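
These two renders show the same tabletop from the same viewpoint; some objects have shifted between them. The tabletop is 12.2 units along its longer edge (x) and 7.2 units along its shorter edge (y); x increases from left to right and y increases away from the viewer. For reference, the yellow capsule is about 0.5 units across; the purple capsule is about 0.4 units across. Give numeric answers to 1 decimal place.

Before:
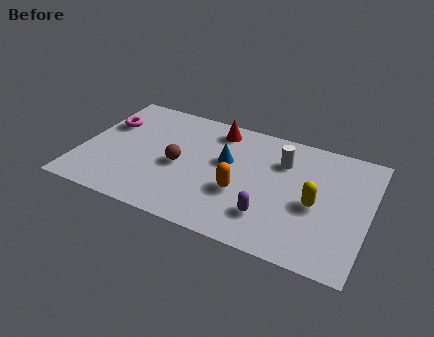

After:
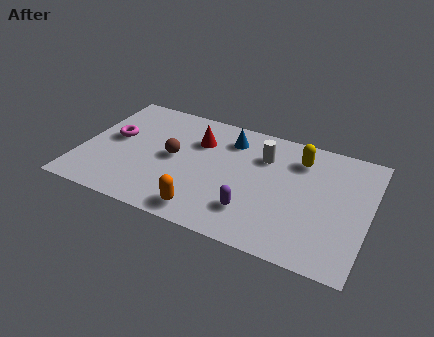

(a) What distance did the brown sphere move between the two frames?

0.5

The brown sphere was near (4.2, 3.3) before and (3.9, 3.7) after, so it travelled √(0.3² + 0.4²) ≈ 0.5 units.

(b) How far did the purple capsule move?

0.7

The purple capsule moved from about (8.2, 1.8) to (7.5, 1.8), a distance of √(0.7² + 0.0²) ≈ 0.7.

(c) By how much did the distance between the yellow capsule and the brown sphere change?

-0.3

Before: roughly 5.8 units apart; after: 5.5. That's 0.3 units closer together.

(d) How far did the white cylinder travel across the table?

0.8

From (8.4, 5.2) to (7.6, 5.2), the white cylinder covered √(0.8² + 0.0²) ≈ 0.8 units.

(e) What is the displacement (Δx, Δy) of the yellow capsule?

(-0.9, 2.4)

The yellow capsule started near (10.0, 3.2) and ended near (9.1, 5.6).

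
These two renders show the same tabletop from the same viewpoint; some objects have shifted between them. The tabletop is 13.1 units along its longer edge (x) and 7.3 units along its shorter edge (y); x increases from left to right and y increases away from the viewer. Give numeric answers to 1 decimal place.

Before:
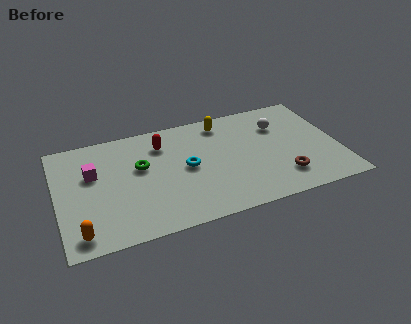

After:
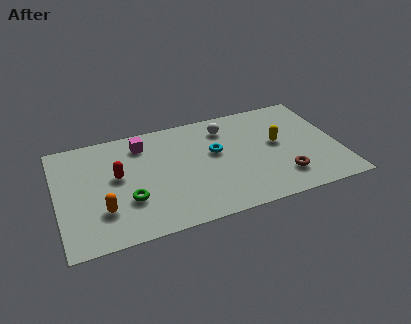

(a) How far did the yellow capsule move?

3.3

The yellow capsule moved from about (7.9, 6.2) to (10.3, 4.0), a distance of √(2.4² + 2.2²) ≈ 3.3.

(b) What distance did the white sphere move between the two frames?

2.6

The white sphere moved from about (10.5, 5.2) to (8.0, 5.8), a distance of √(2.5² + 0.6²) ≈ 2.6.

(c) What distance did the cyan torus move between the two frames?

1.5

The cyan torus was near (6.0, 3.7) before and (7.4, 4.3) after, so it travelled √(1.4² + 0.6²) ≈ 1.5 units.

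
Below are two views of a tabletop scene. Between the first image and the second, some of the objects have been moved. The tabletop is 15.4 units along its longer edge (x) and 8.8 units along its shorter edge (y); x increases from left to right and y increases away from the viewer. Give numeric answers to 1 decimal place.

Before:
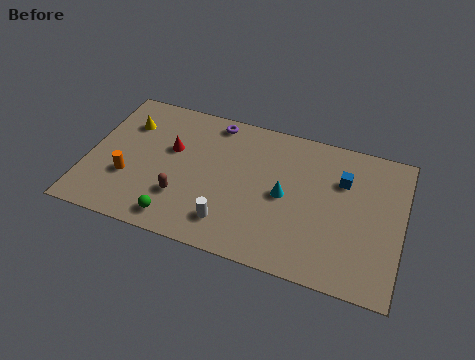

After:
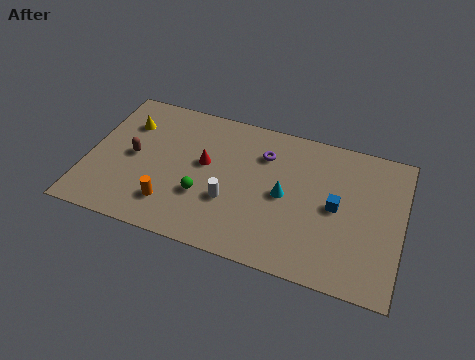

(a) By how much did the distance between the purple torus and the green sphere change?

-2.3

Before: roughly 6.7 units apart; after: 4.4. That's 2.3 units closer together.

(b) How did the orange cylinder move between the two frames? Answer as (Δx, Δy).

(2.2, -1.0)

From the two frames, the orange cylinder sits at roughly (2.1, 3.0) before and (4.3, 2.0) after.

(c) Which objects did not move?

the yellow cone and the cyan cone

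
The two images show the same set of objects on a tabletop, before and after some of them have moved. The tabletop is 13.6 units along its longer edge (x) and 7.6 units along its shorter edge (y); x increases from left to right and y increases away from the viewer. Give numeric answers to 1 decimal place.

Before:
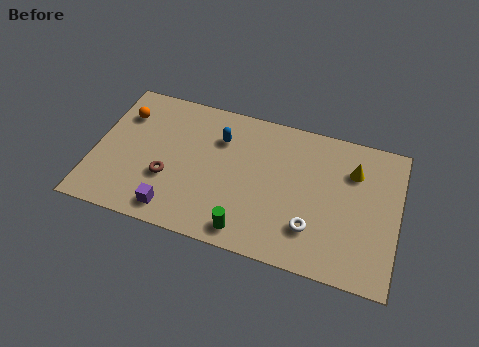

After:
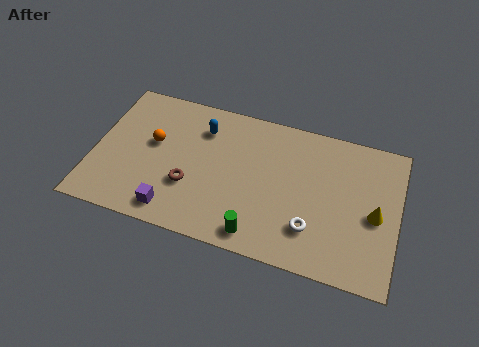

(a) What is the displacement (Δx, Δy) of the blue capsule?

(-0.8, 0.3)

From the two frames, the blue capsule sits at roughly (5.5, 5.5) before and (4.7, 5.8) after.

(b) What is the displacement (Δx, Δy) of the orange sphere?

(1.5, -1.2)

From the two frames, the orange sphere sits at roughly (1.1, 5.6) before and (2.6, 4.4) after.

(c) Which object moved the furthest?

the yellow cone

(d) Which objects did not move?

the white torus and the purple cube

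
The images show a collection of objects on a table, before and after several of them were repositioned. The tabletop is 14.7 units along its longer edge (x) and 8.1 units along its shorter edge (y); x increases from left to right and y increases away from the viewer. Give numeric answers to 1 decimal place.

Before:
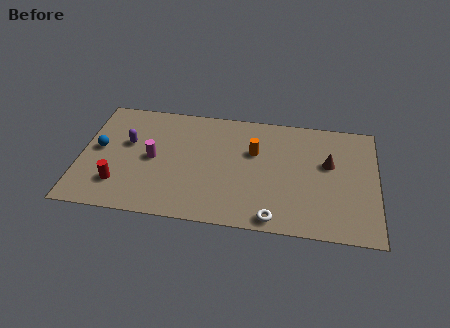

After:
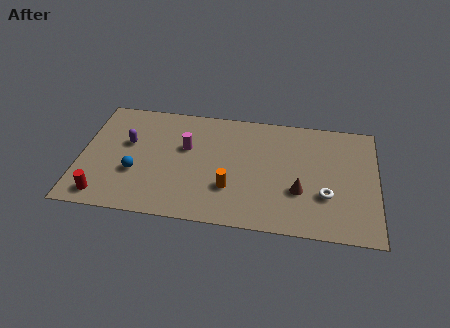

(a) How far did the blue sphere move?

2.4

From (0.9, 4.3) to (2.8, 2.9), the blue sphere covered √(1.9² + 1.4²) ≈ 2.4 units.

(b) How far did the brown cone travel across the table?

2.5

The brown cone was near (12.3, 4.9) before and (10.9, 2.8) after, so it travelled √(1.4² + 2.1²) ≈ 2.5 units.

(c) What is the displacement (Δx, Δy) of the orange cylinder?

(-1.1, -2.7)

From the two frames, the orange cylinder sits at roughly (8.6, 5.2) before and (7.5, 2.5) after.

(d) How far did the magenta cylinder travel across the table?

1.9

The magenta cylinder moved from about (3.6, 4.0) to (5.2, 5.0), a distance of √(1.6² + 1.0²) ≈ 1.9.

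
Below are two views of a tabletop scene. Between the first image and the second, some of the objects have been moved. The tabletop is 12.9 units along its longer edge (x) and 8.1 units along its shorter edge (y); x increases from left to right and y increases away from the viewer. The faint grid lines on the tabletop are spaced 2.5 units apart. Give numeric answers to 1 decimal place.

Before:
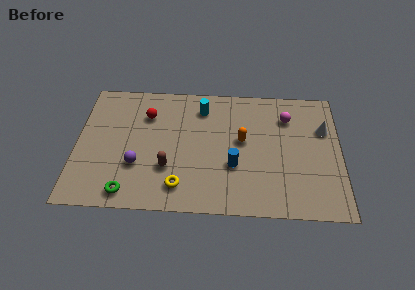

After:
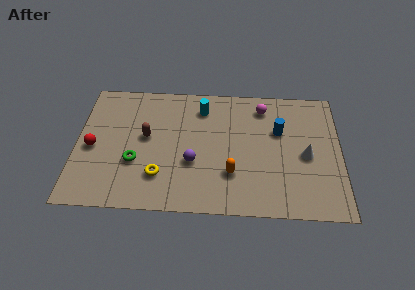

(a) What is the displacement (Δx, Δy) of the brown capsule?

(-1.1, 1.9)

The brown capsule was at about (4.5, 2.6) and moved to about (3.4, 4.5).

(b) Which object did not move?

the cyan cylinder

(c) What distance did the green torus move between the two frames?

1.9

The green torus was near (2.6, 1.0) before and (2.9, 2.9) after, so it travelled √(0.3² + 1.9²) ≈ 1.9 units.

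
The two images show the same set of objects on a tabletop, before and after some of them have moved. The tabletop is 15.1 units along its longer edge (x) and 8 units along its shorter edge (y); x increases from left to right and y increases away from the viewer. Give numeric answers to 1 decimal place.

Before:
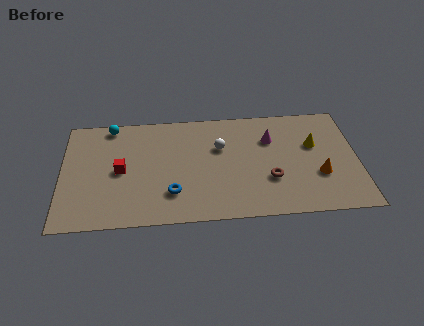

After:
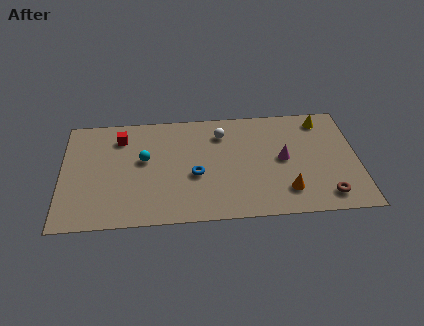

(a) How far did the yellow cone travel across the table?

1.9

From (12.9, 5.0) to (13.4, 6.8), the yellow cone covered √(0.5² + 1.8²) ≈ 1.9 units.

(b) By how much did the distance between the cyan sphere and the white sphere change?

-1.6

The distance was about 5.9 in the first image and 4.3 in the second, so they moved 1.6 units closer together.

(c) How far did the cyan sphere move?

3.1

From (2.5, 7.2) to (4.2, 4.6), the cyan sphere covered √(1.7² + 2.6²) ≈ 3.1 units.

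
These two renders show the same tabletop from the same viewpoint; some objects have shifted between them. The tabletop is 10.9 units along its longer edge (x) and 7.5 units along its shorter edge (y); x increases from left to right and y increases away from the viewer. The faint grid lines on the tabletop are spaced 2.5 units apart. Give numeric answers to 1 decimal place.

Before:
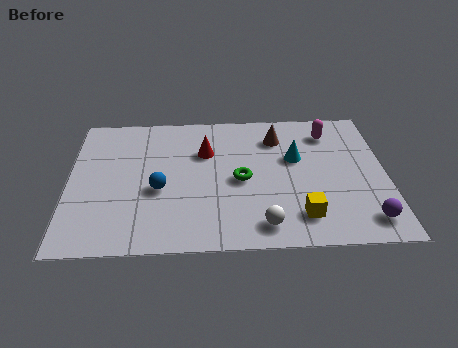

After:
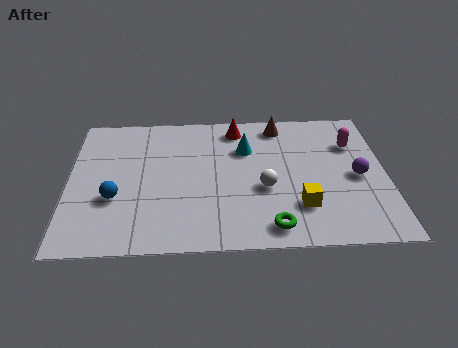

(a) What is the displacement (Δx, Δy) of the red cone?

(1.1, 1.3)

The red cone was at about (4.7, 5.1) and moved to about (5.8, 6.4).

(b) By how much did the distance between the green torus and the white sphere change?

-0.5

The distance was about 2.5 in the first image and 2.0 in the second, so they moved 0.5 units closer together.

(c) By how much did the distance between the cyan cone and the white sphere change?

-1.4

They were about 3.7 units apart before and 2.3 after — 1.4 units closer together.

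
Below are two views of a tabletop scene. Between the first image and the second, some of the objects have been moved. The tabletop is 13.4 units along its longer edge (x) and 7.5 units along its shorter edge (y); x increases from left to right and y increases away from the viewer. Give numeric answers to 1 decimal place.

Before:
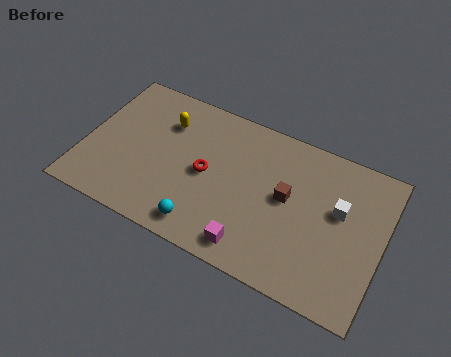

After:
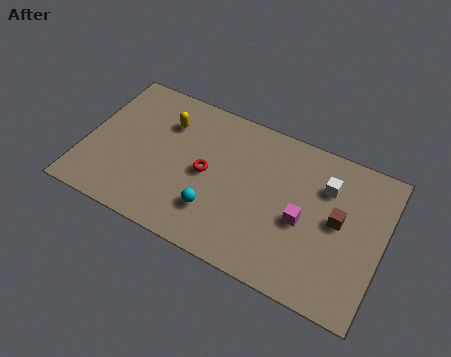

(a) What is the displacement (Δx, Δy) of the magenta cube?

(2.0, 2.2)

The magenta cube started near (7.9, 1.1) and ended near (9.9, 3.3).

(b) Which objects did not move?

the yellow capsule and the red torus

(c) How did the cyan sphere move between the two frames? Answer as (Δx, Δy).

(0.4, 0.9)

The cyan sphere started near (5.7, 1.1) and ended near (6.1, 2.0).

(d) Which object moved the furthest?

the magenta cube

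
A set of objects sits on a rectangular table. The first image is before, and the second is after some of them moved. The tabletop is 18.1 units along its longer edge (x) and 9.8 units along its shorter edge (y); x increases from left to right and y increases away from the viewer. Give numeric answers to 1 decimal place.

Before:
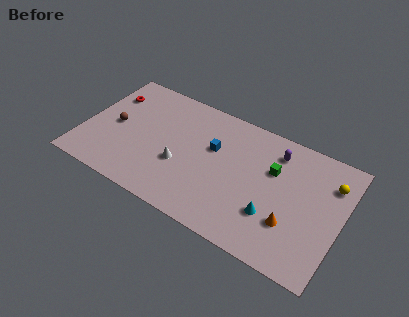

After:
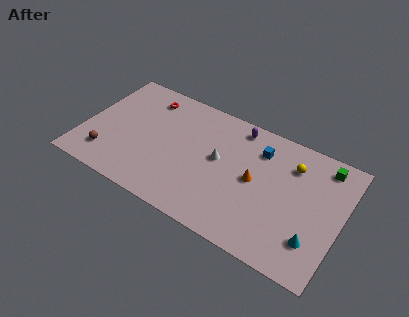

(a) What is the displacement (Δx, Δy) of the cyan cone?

(2.9, -0.5)

The cyan cone was at about (13.6, 3.0) and moved to about (16.5, 2.5).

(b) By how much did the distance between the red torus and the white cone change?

-0.5

They were about 6.7 units apart before and 6.2 after — 0.5 units closer together.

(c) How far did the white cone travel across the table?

3.0

The white cone moved from about (7.0, 3.7) to (9.5, 5.4), a distance of √(2.5² + 1.7²) ≈ 3.0.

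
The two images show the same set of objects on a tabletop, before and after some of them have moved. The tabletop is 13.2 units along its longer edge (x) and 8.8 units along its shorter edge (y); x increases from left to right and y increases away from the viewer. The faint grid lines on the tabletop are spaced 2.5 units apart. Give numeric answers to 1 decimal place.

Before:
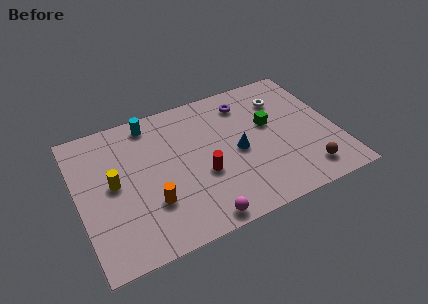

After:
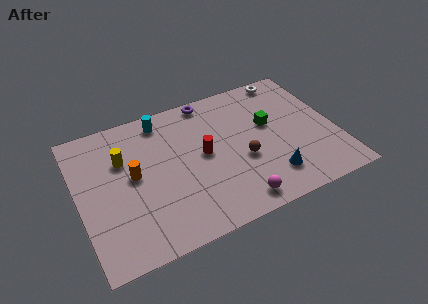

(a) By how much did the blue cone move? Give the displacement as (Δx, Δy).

(1.4, -2.2)

From the two frames, the blue cone sits at roughly (8.1, 4.1) before and (9.5, 1.9) after.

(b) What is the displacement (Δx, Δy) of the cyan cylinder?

(0.6, -0.1)

The cyan cylinder was at about (4.0, 7.7) and moved to about (4.6, 7.6).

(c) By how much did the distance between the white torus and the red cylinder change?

+0.4

The distance was about 5.6 in the first image and 6.0 in the second, so they moved 0.4 units further apart.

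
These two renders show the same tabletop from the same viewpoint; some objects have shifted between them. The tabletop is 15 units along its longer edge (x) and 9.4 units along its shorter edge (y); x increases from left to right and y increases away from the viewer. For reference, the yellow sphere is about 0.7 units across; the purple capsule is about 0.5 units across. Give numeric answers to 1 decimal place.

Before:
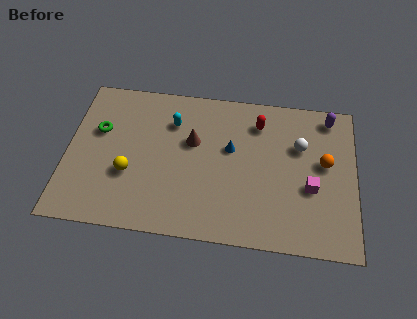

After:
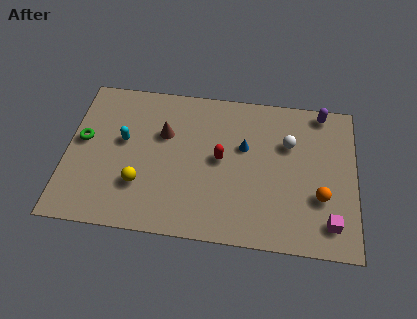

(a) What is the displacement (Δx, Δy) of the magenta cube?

(1.0, -2.0)

The magenta cube was at about (12.7, 3.7) and moved to about (13.7, 1.7).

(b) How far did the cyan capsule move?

2.9

The cyan capsule was near (5.4, 6.9) before and (2.9, 5.4) after, so it travelled √(2.5² + 1.5²) ≈ 2.9 units.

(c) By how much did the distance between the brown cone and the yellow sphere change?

-0.5

They were about 4.0 units apart before and 3.5 after — 0.5 units closer together.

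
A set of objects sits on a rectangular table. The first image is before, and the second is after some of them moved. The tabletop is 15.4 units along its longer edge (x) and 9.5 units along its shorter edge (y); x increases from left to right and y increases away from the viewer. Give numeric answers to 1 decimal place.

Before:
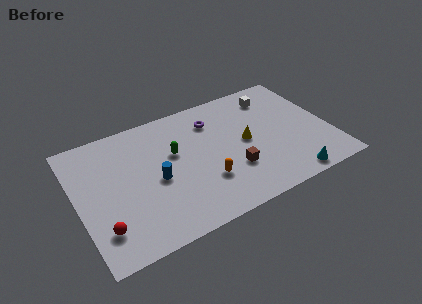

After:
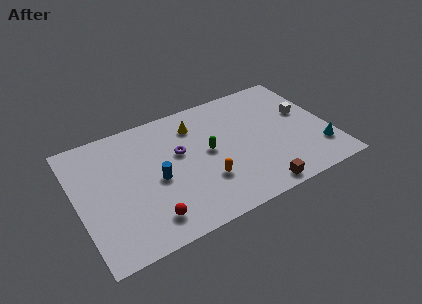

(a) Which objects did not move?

the blue cylinder and the orange capsule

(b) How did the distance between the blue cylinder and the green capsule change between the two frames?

+1.4

The distance was about 2.0 in the first image and 3.4 in the second, so they moved 1.4 units further apart.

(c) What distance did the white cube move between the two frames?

2.6

The white cube was near (12.5, 7.7) before and (14.1, 5.6) after, so it travelled √(1.6² + 2.1²) ≈ 2.6 units.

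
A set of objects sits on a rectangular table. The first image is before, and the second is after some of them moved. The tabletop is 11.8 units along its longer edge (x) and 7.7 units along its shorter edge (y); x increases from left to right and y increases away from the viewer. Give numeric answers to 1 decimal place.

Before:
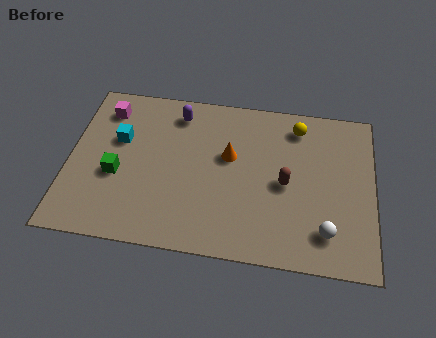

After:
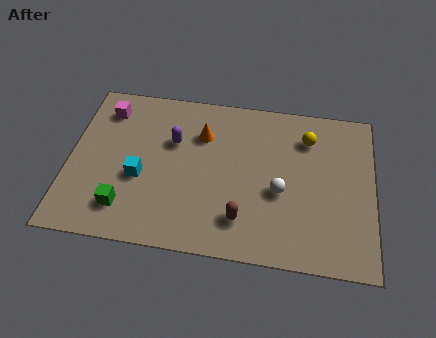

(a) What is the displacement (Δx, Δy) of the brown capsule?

(-1.6, -1.9)

From the two frames, the brown capsule sits at roughly (8.4, 3.6) before and (6.8, 1.7) after.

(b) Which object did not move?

the magenta cube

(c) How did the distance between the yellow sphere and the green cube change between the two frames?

+0.5

The distance was about 7.6 in the first image and 8.1 in the second, so they moved 0.5 units further apart.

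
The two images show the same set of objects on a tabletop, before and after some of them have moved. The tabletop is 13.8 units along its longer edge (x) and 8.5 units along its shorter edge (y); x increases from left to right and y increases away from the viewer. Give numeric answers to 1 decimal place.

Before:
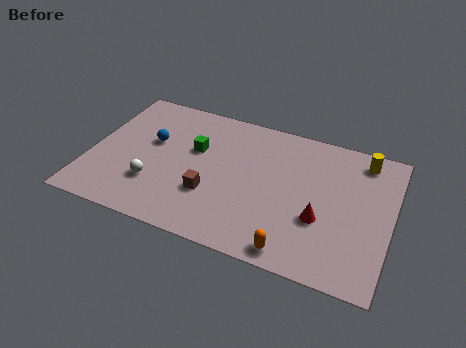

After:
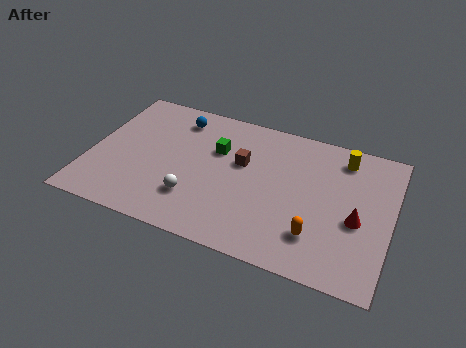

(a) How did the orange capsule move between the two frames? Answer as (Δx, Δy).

(0.9, 1.2)

From the two frames, the orange capsule sits at roughly (9.7, 0.9) before and (10.6, 2.1) after.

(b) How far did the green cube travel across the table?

1.0

From (4.7, 5.3) to (5.7, 5.6), the green cube covered √(1.0² + 0.3²) ≈ 1.0 units.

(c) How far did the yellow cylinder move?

0.9

The yellow cylinder was near (12.3, 7.3) before and (11.4, 7.1) after, so it travelled √(0.9² + 0.2²) ≈ 0.9 units.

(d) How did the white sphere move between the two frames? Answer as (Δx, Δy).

(1.9, -0.2)

From the two frames, the white sphere sits at roughly (3.1, 2.5) before and (5.0, 2.3) after.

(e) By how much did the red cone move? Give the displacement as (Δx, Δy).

(1.6, 0.5)

From the two frames, the red cone sits at roughly (10.7, 3.1) before and (12.3, 3.6) after.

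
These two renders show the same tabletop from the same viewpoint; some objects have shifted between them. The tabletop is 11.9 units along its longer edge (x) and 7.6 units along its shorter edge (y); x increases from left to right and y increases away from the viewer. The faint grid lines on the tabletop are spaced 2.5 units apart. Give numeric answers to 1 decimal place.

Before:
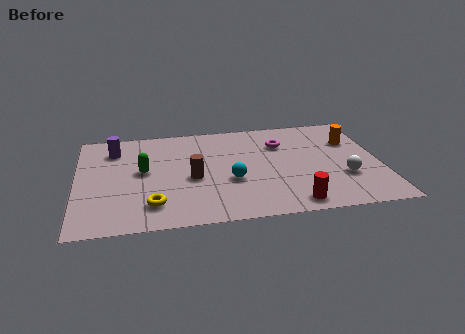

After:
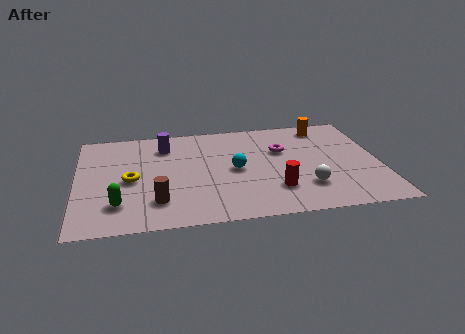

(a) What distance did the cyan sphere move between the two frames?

0.8

The cyan sphere was near (6.0, 2.9) before and (6.2, 3.7) after, so it travelled √(0.2² + 0.8²) ≈ 0.8 units.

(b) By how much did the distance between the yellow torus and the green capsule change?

-0.7

The distance was about 2.5 in the first image and 1.8 in the second, so they moved 0.7 units closer together.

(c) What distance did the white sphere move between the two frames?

1.6

The white sphere moved from about (10.4, 2.5) to (8.9, 2.0), a distance of √(1.5² + 0.5²) ≈ 1.6.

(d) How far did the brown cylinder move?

2.1

The brown cylinder moved from about (4.5, 3.3) to (3.1, 1.8), a distance of √(1.4² + 1.5²) ≈ 2.1.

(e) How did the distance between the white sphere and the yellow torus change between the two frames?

-0.6

The distance was about 7.6 in the first image and 7.0 in the second, so they moved 0.6 units closer together.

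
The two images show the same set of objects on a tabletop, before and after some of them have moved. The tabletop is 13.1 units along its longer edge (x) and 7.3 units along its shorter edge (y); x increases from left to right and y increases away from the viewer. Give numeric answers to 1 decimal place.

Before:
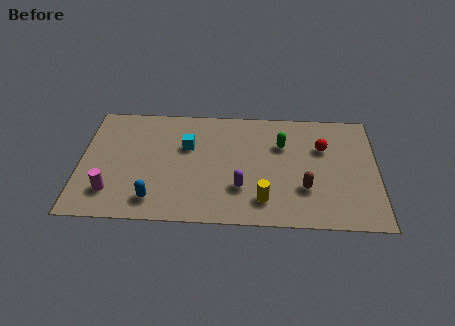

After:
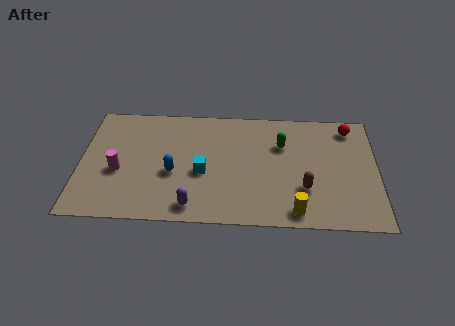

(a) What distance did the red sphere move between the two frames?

1.8

The red sphere moved from about (10.7, 4.9) to (11.9, 6.2), a distance of √(1.2² + 1.3²) ≈ 1.8.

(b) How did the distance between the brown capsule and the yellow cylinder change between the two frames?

-0.5

Before: roughly 2.0 units apart; after: 1.5. That's 0.5 units closer together.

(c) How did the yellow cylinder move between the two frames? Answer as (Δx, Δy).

(1.4, -0.6)

From the two frames, the yellow cylinder sits at roughly (8.1, 1.5) before and (9.5, 0.9) after.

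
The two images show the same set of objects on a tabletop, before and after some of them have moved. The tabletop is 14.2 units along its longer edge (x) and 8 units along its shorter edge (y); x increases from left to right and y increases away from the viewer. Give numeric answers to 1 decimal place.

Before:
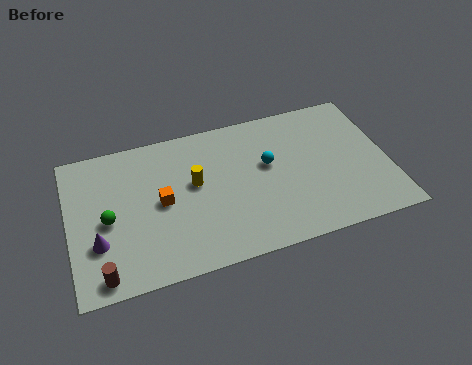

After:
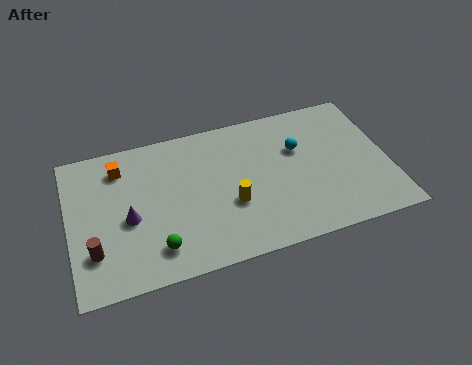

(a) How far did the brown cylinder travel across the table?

1.3

The brown cylinder was near (1.3, 0.9) before and (1.0, 2.2) after, so it travelled √(0.3² + 1.3²) ≈ 1.3 units.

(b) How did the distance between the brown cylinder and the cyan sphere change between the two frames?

+1.3

Before: roughly 8.5 units apart; after: 9.8. That's 1.3 units further apart.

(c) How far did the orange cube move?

2.9

The orange cube moved from about (4.1, 4.0) to (2.4, 6.4), a distance of √(1.7² + 2.4²) ≈ 2.9.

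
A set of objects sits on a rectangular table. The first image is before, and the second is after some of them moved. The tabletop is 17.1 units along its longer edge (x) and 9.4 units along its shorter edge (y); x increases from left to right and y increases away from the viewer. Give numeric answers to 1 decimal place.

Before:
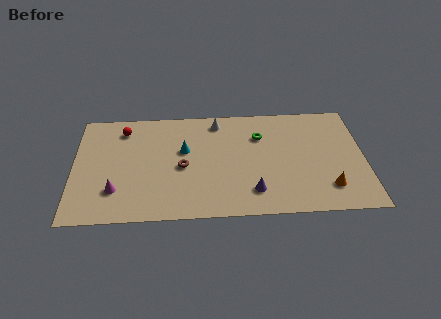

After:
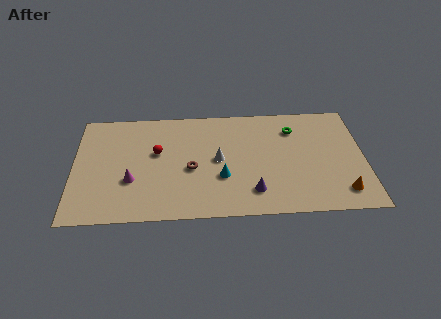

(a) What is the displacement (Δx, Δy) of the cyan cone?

(2.2, -2.4)

From the two frames, the cyan cone sits at roughly (6.5, 5.7) before and (8.7, 3.3) after.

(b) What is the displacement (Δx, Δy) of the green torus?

(2.0, 0.5)

From the two frames, the green torus sits at roughly (11.0, 6.7) before and (13.0, 7.2) after.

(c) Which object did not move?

the purple cone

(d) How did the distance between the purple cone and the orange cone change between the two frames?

+0.8

Before: roughly 4.4 units apart; after: 5.2. That's 0.8 units further apart.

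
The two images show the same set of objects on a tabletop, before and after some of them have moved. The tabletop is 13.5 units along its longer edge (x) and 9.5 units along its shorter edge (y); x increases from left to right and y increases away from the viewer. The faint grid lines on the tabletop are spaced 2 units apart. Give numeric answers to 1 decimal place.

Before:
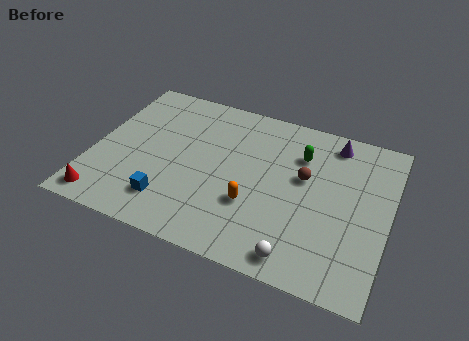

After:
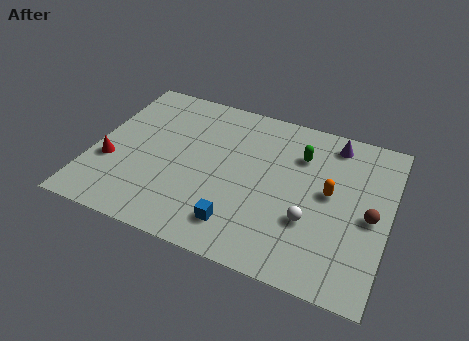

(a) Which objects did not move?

the purple cone and the green capsule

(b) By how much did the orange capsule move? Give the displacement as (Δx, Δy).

(3.3, 1.9)

The orange capsule was at about (7.5, 3.2) and moved to about (10.8, 5.1).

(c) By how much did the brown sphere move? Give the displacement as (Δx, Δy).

(3.1, -1.2)

The brown sphere was at about (9.6, 5.6) and moved to about (12.7, 4.4).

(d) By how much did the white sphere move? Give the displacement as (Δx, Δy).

(0.3, 2.1)

The white sphere started near (9.8, 1.1) and ended near (10.1, 3.2).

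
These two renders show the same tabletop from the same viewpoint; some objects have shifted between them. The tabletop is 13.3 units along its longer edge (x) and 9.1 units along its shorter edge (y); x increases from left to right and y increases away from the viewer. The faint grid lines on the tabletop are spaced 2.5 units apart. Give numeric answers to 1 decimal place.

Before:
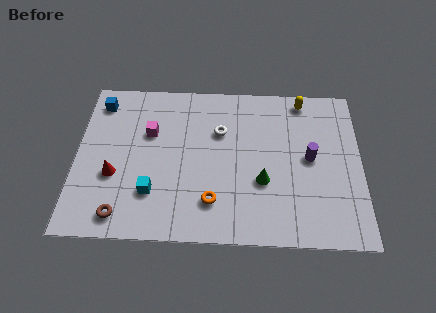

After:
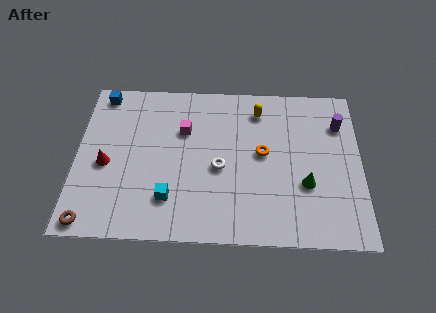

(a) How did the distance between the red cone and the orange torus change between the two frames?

+2.6

The distance was about 4.8 in the first image and 7.4 in the second, so they moved 2.6 units further apart.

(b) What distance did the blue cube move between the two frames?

0.5

The blue cube was near (1.0, 7.6) before and (1.1, 8.1) after, so it travelled √(0.1² + 0.5²) ≈ 0.5 units.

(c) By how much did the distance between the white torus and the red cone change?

-0.3

Before: roughly 5.6 units apart; after: 5.3. That's 0.3 units closer together.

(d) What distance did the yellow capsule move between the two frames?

2.2

From (10.6, 8.1) to (8.5, 7.4), the yellow capsule covered √(2.1² + 0.7²) ≈ 2.2 units.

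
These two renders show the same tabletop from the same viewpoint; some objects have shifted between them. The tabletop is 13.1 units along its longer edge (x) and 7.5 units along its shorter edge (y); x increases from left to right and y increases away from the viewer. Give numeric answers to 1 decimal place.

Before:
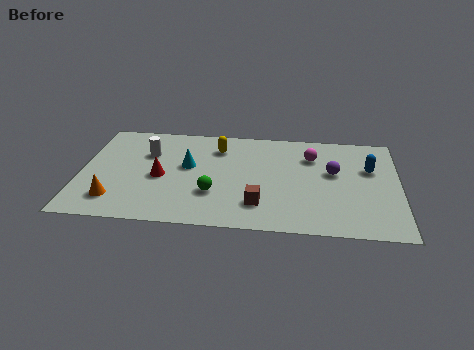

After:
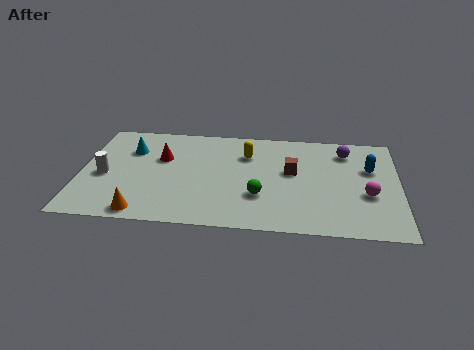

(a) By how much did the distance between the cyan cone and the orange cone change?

+0.6

Before: roughly 4.0 units apart; after: 4.6. That's 0.6 units further apart.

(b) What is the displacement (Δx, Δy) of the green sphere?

(1.9, 0.0)

The green sphere started near (5.5, 2.4) and ended near (7.4, 2.4).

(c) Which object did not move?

the blue capsule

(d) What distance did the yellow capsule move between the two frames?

1.3

From (5.6, 5.8) to (6.8, 5.4), the yellow capsule covered √(1.2² + 0.4²) ≈ 1.3 units.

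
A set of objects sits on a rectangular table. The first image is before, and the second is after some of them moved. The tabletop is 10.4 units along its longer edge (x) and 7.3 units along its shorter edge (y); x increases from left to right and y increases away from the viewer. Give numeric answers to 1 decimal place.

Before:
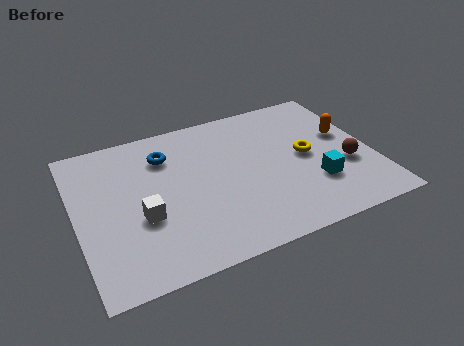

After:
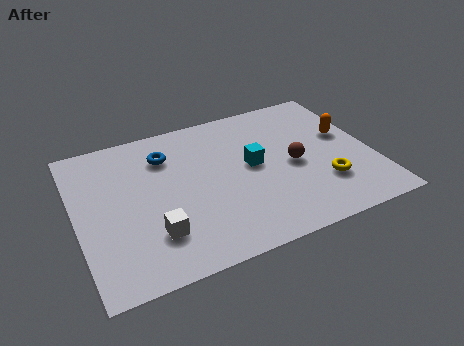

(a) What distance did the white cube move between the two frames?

0.9

The white cube was near (2.2, 2.8) before and (2.5, 1.9) after, so it travelled √(0.3² + 0.9²) ≈ 0.9 units.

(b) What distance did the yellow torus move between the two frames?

1.6

The yellow torus was near (8.1, 3.7) before and (8.5, 2.1) after, so it travelled √(0.4² + 1.6²) ≈ 1.6 units.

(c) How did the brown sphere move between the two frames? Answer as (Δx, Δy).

(-1.8, 0.7)

The brown sphere started near (9.4, 2.7) and ended near (7.6, 3.4).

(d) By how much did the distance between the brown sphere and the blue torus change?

-1.9

Before: roughly 6.7 units apart; after: 4.8. That's 1.9 units closer together.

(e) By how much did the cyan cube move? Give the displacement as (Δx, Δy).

(-2.0, 1.7)

The cyan cube was at about (8.2, 2.2) and moved to about (6.2, 3.9).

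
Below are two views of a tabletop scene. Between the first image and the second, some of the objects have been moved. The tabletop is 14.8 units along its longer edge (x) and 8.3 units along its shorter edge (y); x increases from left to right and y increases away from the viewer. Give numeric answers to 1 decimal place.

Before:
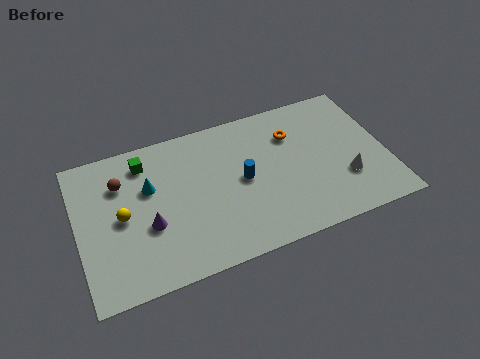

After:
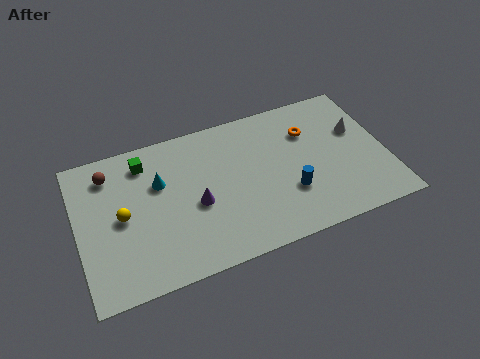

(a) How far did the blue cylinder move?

2.6

The blue cylinder was near (7.9, 4.2) before and (10.0, 2.7) after, so it travelled √(2.1² + 1.5²) ≈ 2.6 units.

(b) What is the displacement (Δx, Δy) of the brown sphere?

(-0.5, 0.7)

The brown sphere started near (2.2, 6.0) and ended near (1.7, 6.7).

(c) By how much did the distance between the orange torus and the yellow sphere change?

+0.8

Before: roughly 8.6 units apart; after: 9.4. That's 0.8 units further apart.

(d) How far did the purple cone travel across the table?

2.3

The purple cone moved from about (3.3, 3.2) to (5.6, 3.6), a distance of √(2.3² + 0.4²) ≈ 2.3.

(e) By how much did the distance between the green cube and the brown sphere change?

+0.3

Before: roughly 1.4 units apart; after: 1.7. That's 0.3 units further apart.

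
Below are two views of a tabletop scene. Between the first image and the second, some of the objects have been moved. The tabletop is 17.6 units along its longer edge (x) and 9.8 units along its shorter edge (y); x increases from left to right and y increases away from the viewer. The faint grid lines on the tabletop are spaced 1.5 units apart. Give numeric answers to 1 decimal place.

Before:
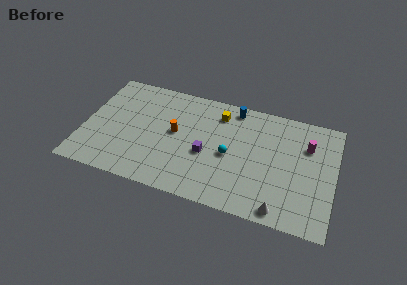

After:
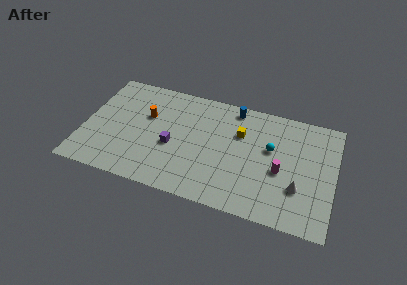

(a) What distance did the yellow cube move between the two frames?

2.1

From (9.3, 7.9) to (10.9, 6.6), the yellow cube covered √(1.6² + 1.3²) ≈ 2.1 units.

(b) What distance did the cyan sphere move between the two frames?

3.1

The cyan sphere moved from about (10.3, 4.5) to (13.1, 5.9), a distance of √(2.8² + 1.4²) ≈ 3.1.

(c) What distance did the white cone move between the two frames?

2.4

From (14.1, 1.0) to (15.2, 3.1), the white cone covered √(1.1² + 2.1²) ≈ 2.4 units.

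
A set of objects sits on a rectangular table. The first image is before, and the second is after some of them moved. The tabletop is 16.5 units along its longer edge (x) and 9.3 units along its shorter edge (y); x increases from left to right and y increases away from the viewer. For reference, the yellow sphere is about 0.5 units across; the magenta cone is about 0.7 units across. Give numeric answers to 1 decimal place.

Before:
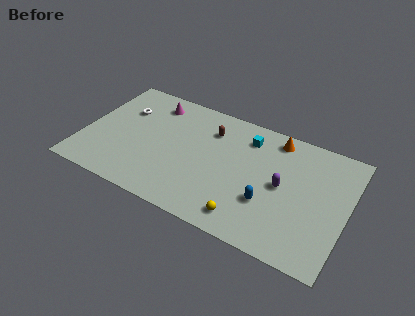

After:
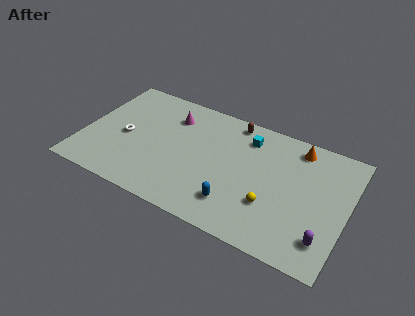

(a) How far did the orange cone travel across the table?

1.4

The orange cone moved from about (11.7, 8.1) to (13.1, 8.0), a distance of √(1.4² + 0.1²) ≈ 1.4.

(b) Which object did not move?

the cyan cube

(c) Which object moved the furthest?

the purple capsule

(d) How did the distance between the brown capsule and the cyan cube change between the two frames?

-1.0

Before: roughly 2.3 units apart; after: 1.3. That's 1.0 units closer together.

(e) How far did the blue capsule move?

2.1

The blue capsule was near (11.8, 3.1) before and (9.9, 2.1) after, so it travelled √(1.9² + 1.0²) ≈ 2.1 units.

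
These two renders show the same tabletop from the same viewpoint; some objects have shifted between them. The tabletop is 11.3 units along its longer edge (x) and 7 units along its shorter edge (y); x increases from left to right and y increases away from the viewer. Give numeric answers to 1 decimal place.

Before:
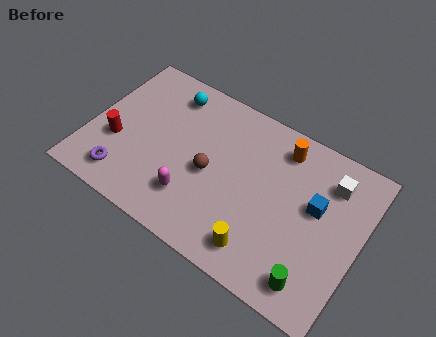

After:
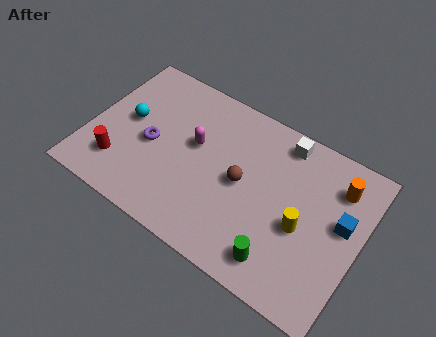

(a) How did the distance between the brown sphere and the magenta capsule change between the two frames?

+0.7

The distance was about 1.5 in the first image and 2.2 in the second, so they moved 0.7 units further apart.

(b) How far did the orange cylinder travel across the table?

2.4

The orange cylinder moved from about (7.7, 5.8) to (10.1, 5.4), a distance of √(2.4² + 0.4²) ≈ 2.4.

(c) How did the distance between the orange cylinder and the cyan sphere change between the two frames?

+3.9

Before: roughly 4.8 units apart; after: 8.7. That's 3.9 units further apart.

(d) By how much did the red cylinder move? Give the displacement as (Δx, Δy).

(0.3, -0.9)

From the two frames, the red cylinder sits at roughly (1.2, 2.6) before and (1.5, 1.7) after.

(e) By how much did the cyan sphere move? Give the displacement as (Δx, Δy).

(-1.4, -2.0)

The cyan sphere was at about (2.9, 5.8) and moved to about (1.5, 3.8).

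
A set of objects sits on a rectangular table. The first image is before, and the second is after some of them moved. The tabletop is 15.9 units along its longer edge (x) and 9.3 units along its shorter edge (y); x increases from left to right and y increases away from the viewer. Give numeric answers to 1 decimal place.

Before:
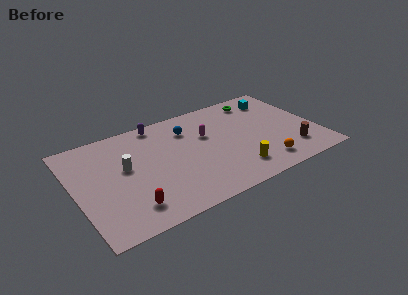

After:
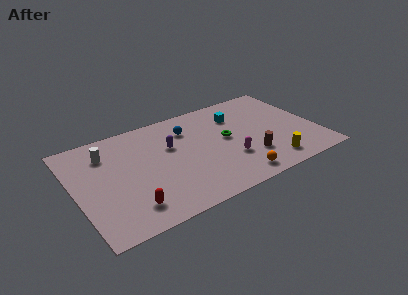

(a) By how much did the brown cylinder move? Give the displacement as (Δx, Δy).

(-2.7, 0.5)

The brown cylinder was at about (13.9, 2.1) and moved to about (11.2, 2.6).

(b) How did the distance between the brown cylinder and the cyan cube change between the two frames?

-1.1

Before: roughly 5.4 units apart; after: 4.3. That's 1.1 units closer together.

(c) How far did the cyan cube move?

2.9

From (13.8, 7.5) to (11.0, 6.9), the cyan cube covered √(2.8² + 0.6²) ≈ 2.9 units.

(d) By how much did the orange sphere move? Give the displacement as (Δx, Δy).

(-1.9, -0.4)

From the two frames, the orange sphere sits at roughly (11.9, 1.6) before and (10.0, 1.2) after.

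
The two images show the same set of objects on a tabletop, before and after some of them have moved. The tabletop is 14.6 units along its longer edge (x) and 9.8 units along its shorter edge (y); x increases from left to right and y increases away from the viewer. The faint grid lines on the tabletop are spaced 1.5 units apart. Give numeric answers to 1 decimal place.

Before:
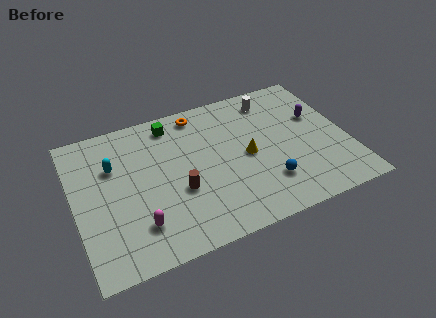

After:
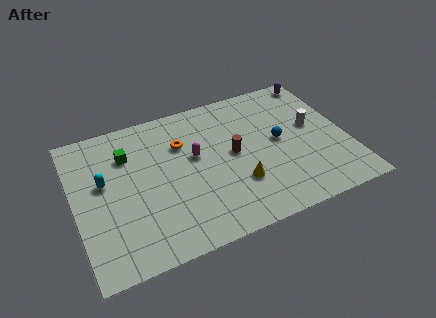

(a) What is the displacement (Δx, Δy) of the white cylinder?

(1.9, -2.7)

From the two frames, the white cylinder sits at roughly (11.0, 8.2) before and (12.9, 5.5) after.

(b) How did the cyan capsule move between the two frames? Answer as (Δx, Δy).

(-0.6, -0.9)

The cyan capsule started near (2.2, 6.6) and ended near (1.6, 5.7).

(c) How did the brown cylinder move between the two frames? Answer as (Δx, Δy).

(3.1, 1.4)

The brown cylinder was at about (5.4, 3.7) and moved to about (8.5, 5.1).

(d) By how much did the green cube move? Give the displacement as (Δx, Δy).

(-2.5, -1.3)

The green cube started near (5.5, 8.4) and ended near (3.0, 7.1).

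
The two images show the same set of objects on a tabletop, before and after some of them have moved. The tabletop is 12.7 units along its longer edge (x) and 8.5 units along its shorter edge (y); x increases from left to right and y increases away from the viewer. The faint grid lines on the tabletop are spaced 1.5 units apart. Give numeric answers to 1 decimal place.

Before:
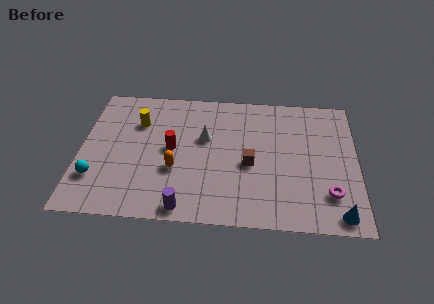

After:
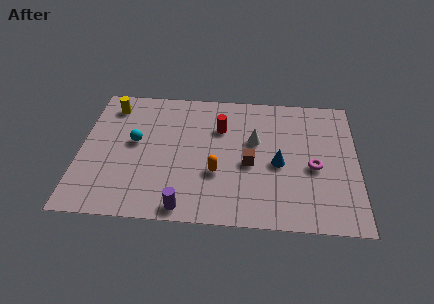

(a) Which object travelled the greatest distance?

the blue cone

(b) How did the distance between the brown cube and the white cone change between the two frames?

-1.1

Before: roughly 2.6 units apart; after: 1.5. That's 1.1 units closer together.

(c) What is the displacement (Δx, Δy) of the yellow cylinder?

(-1.3, 1.0)

The yellow cylinder was at about (2.6, 6.0) and moved to about (1.3, 7.0).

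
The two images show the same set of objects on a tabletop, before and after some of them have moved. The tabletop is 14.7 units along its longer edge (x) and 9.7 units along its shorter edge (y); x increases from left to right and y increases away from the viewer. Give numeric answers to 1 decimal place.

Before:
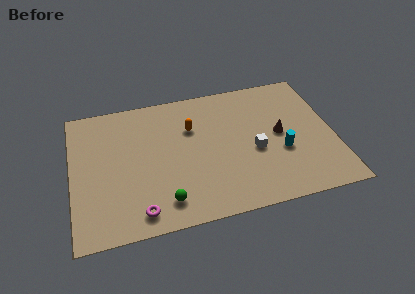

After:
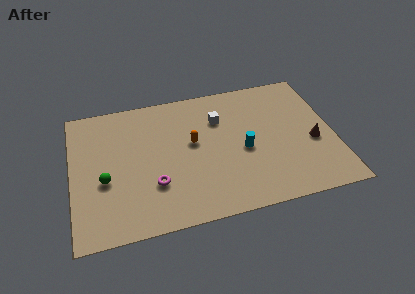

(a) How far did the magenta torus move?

1.9

The magenta torus moved from about (3.6, 1.3) to (4.5, 3.0), a distance of √(0.9² + 1.7²) ≈ 1.9.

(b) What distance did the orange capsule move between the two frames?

1.1

From (6.8, 6.6) to (6.8, 5.5), the orange capsule covered √(0.0² + 1.1²) ≈ 1.1 units.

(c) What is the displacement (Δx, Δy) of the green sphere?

(-3.2, 2.2)

The green sphere was at about (5.0, 1.7) and moved to about (1.8, 3.9).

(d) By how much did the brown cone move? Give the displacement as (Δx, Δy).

(1.8, -1.0)

From the two frames, the brown cone sits at roughly (11.7, 5.0) before and (13.5, 4.0) after.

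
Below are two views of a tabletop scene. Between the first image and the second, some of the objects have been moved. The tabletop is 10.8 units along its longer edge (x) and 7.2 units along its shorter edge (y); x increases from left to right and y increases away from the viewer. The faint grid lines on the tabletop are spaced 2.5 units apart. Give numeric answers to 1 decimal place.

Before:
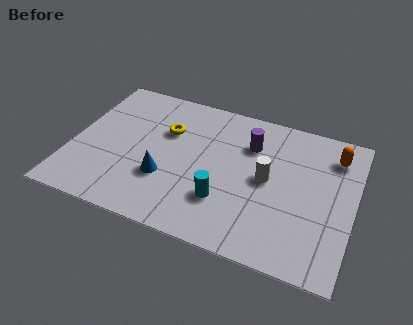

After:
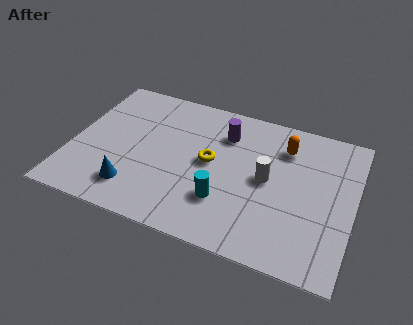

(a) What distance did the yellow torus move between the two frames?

2.1

From (3.5, 4.8) to (5.3, 3.8), the yellow torus covered √(1.8² + 1.0²) ≈ 2.1 units.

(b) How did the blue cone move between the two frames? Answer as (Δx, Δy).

(-1.1, -0.9)

The blue cone started near (3.7, 2.4) and ended near (2.6, 1.5).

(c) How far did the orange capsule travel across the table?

1.9

From (9.9, 5.7) to (8.0, 5.5), the orange capsule covered √(1.9² + 0.2²) ≈ 1.9 units.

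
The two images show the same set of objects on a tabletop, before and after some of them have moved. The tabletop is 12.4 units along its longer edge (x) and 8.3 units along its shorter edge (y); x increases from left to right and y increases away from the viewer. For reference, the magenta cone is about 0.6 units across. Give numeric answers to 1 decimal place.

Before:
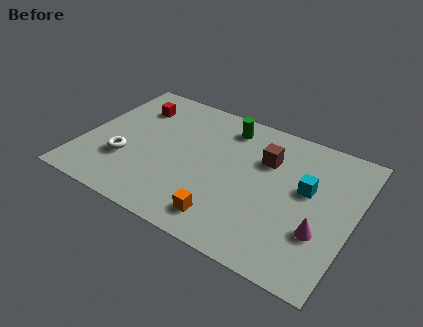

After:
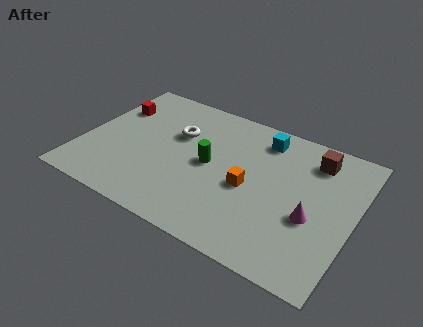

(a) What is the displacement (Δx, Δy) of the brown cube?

(2.1, 1.0)

The brown cube was at about (8.2, 5.7) and moved to about (10.3, 6.7).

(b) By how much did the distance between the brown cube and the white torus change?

-0.5

The distance was about 6.8 in the first image and 6.3 in the second, so they moved 0.5 units closer together.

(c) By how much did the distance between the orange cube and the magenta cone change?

-1.4

Before: roughly 4.3 units apart; after: 2.9. That's 1.4 units closer together.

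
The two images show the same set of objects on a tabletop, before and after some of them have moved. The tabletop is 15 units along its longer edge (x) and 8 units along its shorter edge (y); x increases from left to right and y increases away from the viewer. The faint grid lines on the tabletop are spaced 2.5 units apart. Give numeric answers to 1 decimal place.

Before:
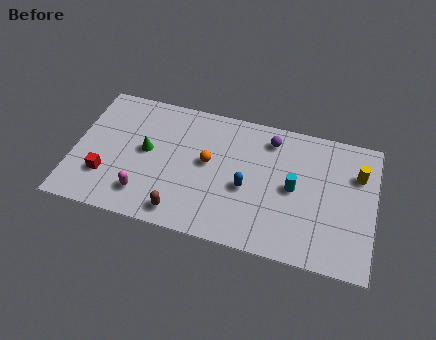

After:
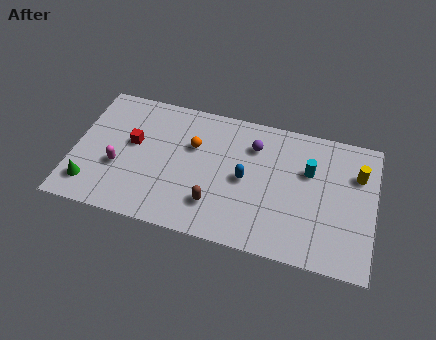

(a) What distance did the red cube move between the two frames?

2.6

From (1.7, 2.3) to (2.9, 4.6), the red cube covered √(1.2² + 2.3²) ≈ 2.6 units.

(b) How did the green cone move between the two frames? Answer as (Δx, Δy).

(-2.6, -2.7)

The green cone started near (3.6, 4.3) and ended near (1.0, 1.6).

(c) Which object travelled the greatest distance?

the green cone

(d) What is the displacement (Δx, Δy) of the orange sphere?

(-0.8, 0.8)

The orange sphere was at about (6.7, 4.4) and moved to about (5.9, 5.2).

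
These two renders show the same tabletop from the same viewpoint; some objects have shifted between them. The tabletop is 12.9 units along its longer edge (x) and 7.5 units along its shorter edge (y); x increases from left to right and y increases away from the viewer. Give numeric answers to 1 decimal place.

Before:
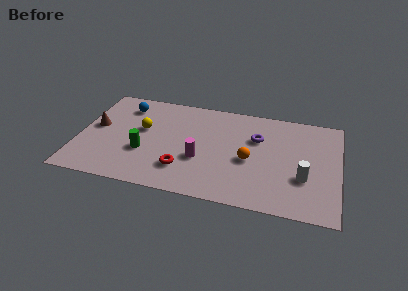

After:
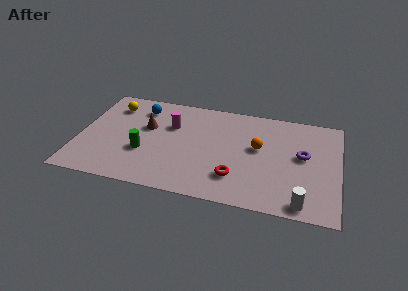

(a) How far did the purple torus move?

2.4

The purple torus was near (8.8, 5.0) before and (11.1, 4.2) after, so it travelled √(2.3² + 0.8²) ≈ 2.4 units.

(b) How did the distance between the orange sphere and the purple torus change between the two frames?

+0.5

Before: roughly 1.7 units apart; after: 2.2. That's 0.5 units further apart.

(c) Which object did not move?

the green cylinder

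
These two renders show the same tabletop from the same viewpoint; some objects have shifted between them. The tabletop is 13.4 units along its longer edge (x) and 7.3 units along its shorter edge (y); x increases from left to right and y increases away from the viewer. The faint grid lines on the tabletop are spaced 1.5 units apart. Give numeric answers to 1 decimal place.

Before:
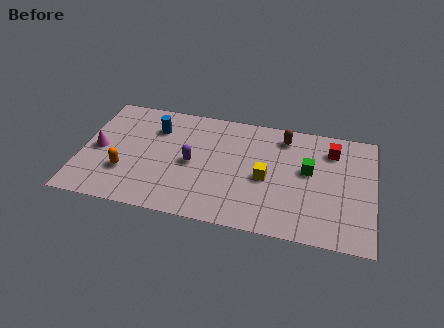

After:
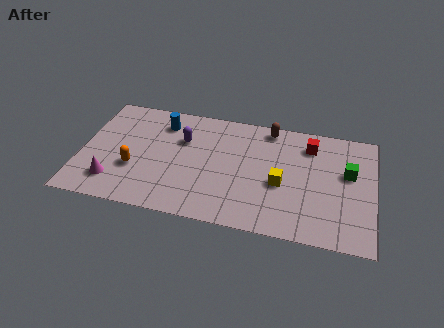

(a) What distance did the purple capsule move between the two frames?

1.5

The purple capsule moved from about (5.1, 3.5) to (4.6, 4.9), a distance of √(0.5² + 1.4²) ≈ 1.5.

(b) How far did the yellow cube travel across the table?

0.7

The yellow cube moved from about (8.5, 3.3) to (9.2, 3.1), a distance of √(0.7² + 0.2²) ≈ 0.7.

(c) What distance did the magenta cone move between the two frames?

2.1

From (0.8, 3.5) to (1.6, 1.6), the magenta cone covered √(0.8² + 1.9²) ≈ 2.1 units.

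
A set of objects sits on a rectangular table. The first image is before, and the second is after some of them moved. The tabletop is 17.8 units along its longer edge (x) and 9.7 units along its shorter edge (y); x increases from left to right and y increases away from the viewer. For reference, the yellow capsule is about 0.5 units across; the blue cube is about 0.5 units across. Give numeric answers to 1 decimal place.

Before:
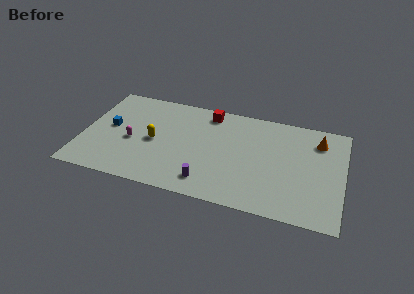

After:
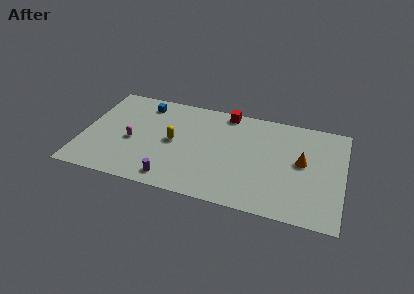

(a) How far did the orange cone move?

2.5

From (16.0, 7.6) to (15.0, 5.3), the orange cone covered √(1.0² + 2.3²) ≈ 2.5 units.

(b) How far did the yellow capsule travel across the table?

1.3

The yellow capsule moved from about (4.9, 4.6) to (6.2, 4.9), a distance of √(1.3² + 0.3²) ≈ 1.3.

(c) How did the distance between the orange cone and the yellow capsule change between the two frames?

-2.7

The distance was about 11.5 in the first image and 8.8 in the second, so they moved 2.7 units closer together.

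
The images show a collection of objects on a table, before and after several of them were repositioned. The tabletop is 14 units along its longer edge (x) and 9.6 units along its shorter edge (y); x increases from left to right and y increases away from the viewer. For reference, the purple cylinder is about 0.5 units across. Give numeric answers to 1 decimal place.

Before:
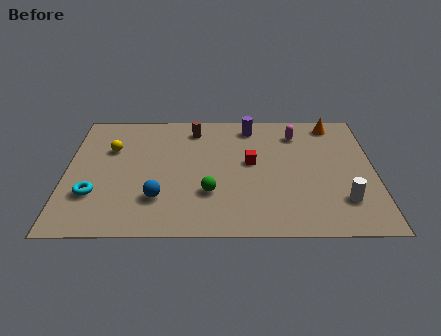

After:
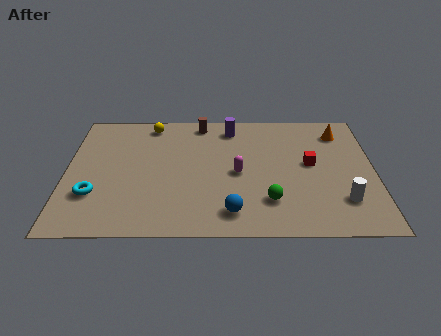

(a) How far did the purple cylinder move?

0.9

The purple cylinder moved from about (8.4, 8.2) to (7.5, 8.1), a distance of √(0.9² + 0.1²) ≈ 0.9.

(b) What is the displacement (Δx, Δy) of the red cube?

(2.7, -0.1)

From the two frames, the red cube sits at roughly (8.4, 5.3) before and (11.1, 5.2) after.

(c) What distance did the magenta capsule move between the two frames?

4.1

From (10.5, 7.6) to (7.8, 4.5), the magenta capsule covered √(2.7² + 3.1²) ≈ 4.1 units.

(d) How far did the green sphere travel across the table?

2.8

From (6.5, 3.0) to (9.2, 2.4), the green sphere covered √(2.7² + 0.6²) ≈ 2.8 units.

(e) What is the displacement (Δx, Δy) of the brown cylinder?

(0.3, 0.5)

The brown cylinder started near (5.8, 8.0) and ended near (6.1, 8.5).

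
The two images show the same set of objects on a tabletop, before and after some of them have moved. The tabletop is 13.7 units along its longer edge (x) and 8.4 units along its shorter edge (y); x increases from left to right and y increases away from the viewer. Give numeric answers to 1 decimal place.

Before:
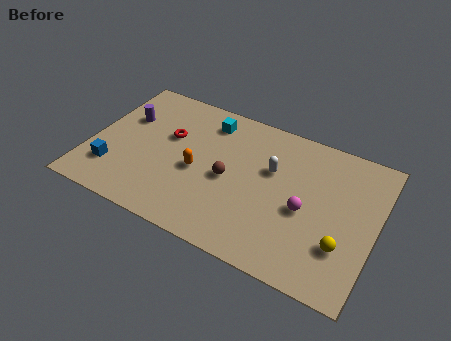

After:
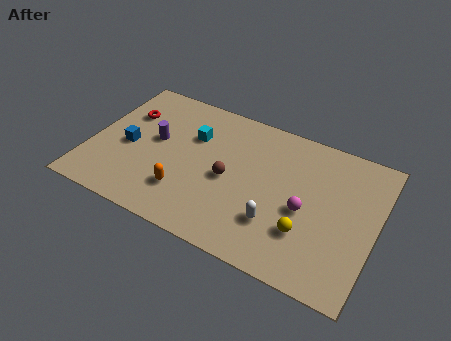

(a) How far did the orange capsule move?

1.6

The orange capsule moved from about (5.2, 3.7) to (4.8, 2.2), a distance of √(0.4² + 1.5²) ≈ 1.6.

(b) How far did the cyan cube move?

1.3

The cyan cube moved from about (5.3, 6.9) to (4.7, 5.7), a distance of √(0.6² + 1.2²) ≈ 1.3.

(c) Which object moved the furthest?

the white capsule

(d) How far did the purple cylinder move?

1.8

From (1.4, 5.5) to (3.0, 4.7), the purple cylinder covered √(1.6² + 0.8²) ≈ 1.8 units.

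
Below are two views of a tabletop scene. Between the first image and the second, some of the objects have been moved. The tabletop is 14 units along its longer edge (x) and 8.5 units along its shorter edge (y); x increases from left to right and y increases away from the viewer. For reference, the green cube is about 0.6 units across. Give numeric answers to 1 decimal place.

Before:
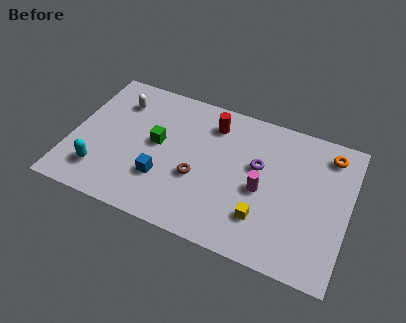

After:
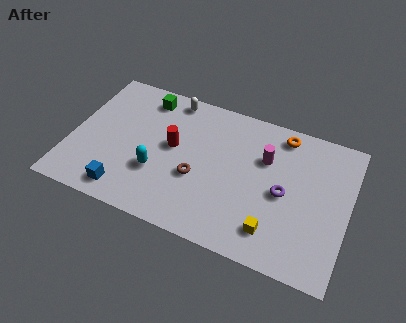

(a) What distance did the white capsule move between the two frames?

2.8

The white capsule was near (2.1, 6.5) before and (4.7, 7.6) after, so it travelled √(2.6² + 1.1²) ≈ 2.8 units.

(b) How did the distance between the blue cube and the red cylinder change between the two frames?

-0.7

They were about 4.7 units apart before and 4.0 after — 0.7 units closer together.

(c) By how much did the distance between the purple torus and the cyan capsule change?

-1.9

They were about 8.3 units apart before and 6.4 after — 1.9 units closer together.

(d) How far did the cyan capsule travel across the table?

3.0

The cyan capsule was near (1.7, 1.9) before and (4.5, 2.9) after, so it travelled √(2.8² + 1.0²) ≈ 3.0 units.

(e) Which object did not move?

the brown torus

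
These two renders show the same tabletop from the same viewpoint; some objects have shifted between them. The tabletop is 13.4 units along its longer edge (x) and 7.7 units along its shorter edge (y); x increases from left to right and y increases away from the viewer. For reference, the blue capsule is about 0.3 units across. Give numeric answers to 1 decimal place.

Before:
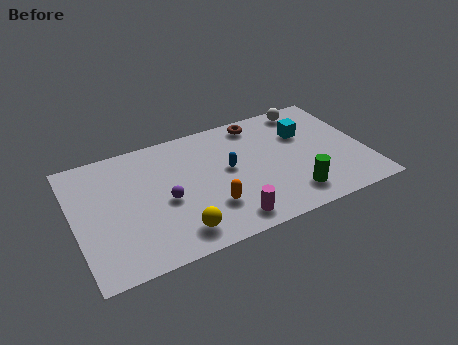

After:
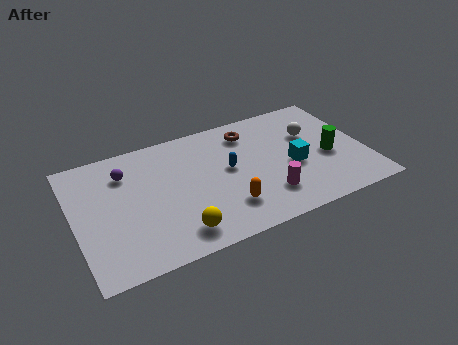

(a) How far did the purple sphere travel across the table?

2.9

From (4.1, 3.4) to (2.5, 5.8), the purple sphere covered √(1.6² + 2.4²) ≈ 2.9 units.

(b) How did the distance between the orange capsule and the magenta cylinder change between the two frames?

+0.6

The distance was about 1.3 in the first image and 1.9 in the second, so they moved 0.6 units further apart.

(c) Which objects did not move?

the yellow sphere and the blue capsule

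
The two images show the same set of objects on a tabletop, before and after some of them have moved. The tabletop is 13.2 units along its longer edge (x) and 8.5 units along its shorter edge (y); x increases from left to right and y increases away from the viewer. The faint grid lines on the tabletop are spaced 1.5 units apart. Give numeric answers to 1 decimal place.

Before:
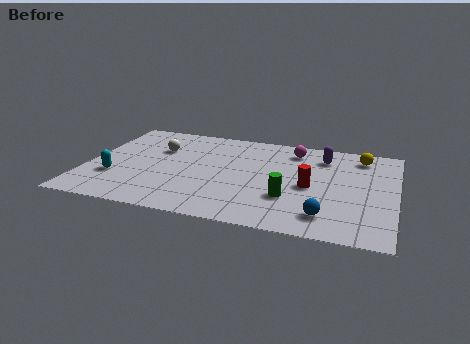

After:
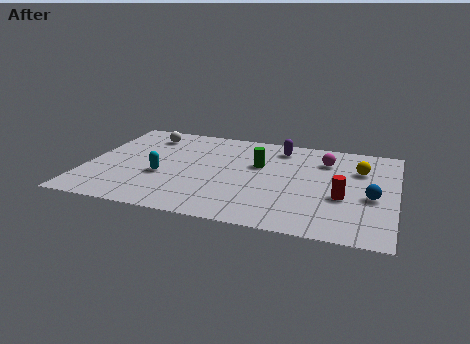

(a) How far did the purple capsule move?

1.9

The purple capsule moved from about (10.0, 6.7) to (8.1, 7.1), a distance of √(1.9² + 0.4²) ≈ 1.9.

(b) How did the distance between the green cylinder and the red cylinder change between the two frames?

+2.8

The distance was about 1.4 in the first image and 4.2 in the second, so they moved 2.8 units further apart.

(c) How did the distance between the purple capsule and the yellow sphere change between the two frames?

+2.1

Before: roughly 1.6 units apart; after: 3.7. That's 2.1 units further apart.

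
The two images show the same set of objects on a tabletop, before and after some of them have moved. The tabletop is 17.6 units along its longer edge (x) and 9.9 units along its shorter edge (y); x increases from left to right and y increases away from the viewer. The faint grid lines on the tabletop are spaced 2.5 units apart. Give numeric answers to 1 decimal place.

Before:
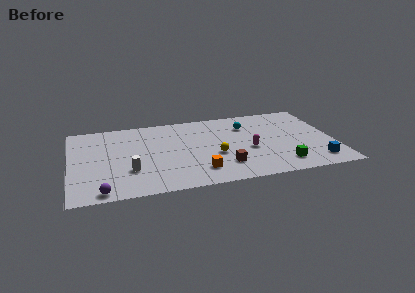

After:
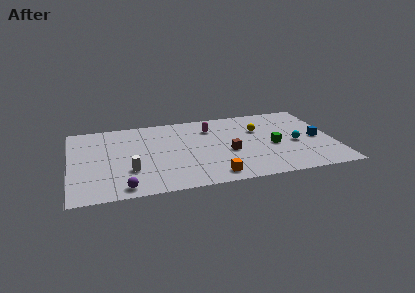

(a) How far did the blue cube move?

2.9

The blue cube was near (16.2, 1.7) before and (16.5, 4.6) after, so it travelled √(0.3² + 2.9²) ≈ 2.9 units.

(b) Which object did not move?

the white cylinder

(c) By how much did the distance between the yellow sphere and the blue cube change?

-2.7

They were about 7.0 units apart before and 4.3 after — 2.7 units closer together.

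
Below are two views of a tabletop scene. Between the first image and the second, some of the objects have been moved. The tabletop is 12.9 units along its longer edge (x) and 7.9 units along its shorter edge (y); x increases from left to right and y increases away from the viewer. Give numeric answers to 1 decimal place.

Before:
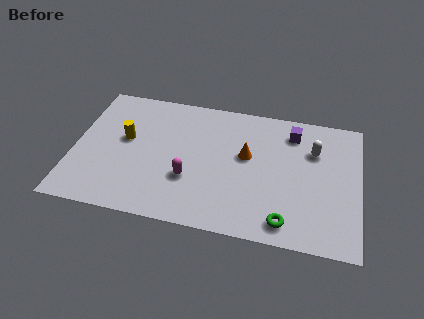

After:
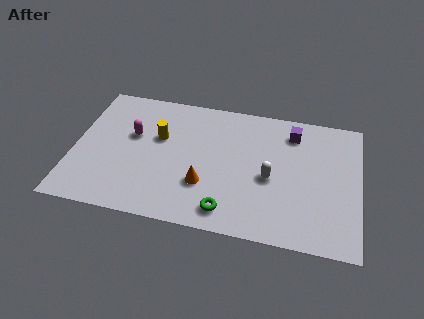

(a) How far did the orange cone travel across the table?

2.8

The orange cone was near (7.8, 4.6) before and (6.0, 2.5) after, so it travelled √(1.8² + 2.1²) ≈ 2.8 units.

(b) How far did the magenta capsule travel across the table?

3.4

The magenta capsule was near (5.3, 2.7) before and (2.6, 4.8) after, so it travelled √(2.7² + 2.1²) ≈ 3.4 units.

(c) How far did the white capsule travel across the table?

2.8

From (10.8, 5.5) to (8.9, 3.5), the white capsule covered √(1.9² + 2.0²) ≈ 2.8 units.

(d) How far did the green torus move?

2.6

The green torus was near (9.7, 1.1) before and (7.1, 1.2) after, so it travelled √(2.6² + 0.1²) ≈ 2.6 units.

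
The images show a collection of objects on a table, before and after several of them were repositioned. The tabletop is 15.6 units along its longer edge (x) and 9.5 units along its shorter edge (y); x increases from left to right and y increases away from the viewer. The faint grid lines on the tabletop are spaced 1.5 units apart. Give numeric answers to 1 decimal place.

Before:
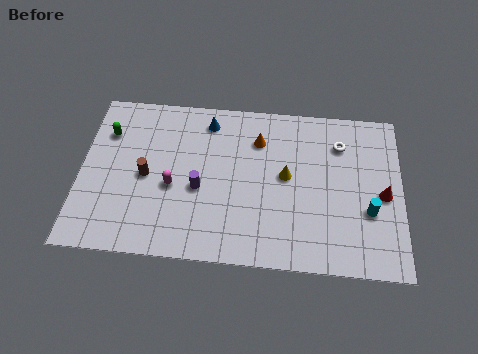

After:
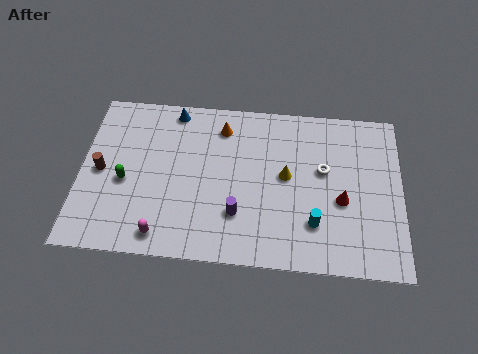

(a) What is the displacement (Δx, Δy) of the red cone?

(-2.0, -0.5)

The red cone was at about (14.7, 4.4) and moved to about (12.7, 3.9).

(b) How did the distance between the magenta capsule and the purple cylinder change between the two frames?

+2.6

They were about 1.3 units apart before and 3.9 after — 2.6 units further apart.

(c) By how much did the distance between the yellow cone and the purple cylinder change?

-1.0

They were about 4.3 units apart before and 3.3 after — 1.0 units closer together.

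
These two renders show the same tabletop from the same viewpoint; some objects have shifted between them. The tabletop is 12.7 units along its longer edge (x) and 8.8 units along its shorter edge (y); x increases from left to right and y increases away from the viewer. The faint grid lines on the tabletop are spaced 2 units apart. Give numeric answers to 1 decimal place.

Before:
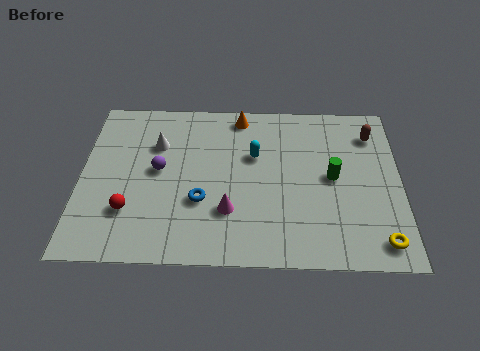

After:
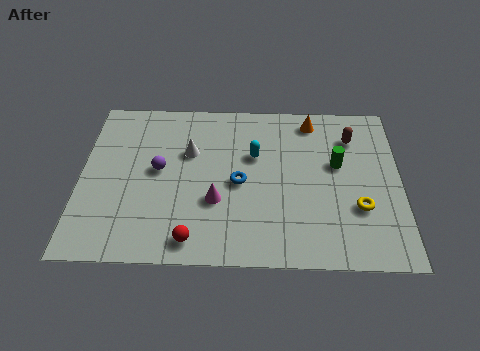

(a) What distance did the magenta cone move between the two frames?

0.7

From (5.9, 2.6) to (5.4, 3.1), the magenta cone covered √(0.5² + 0.5²) ≈ 0.7 units.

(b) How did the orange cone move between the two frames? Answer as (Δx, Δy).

(2.9, -0.2)

From the two frames, the orange cone sits at roughly (6.3, 7.8) before and (9.2, 7.6) after.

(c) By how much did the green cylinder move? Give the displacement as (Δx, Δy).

(0.2, 0.7)

The green cylinder started near (10.0, 4.5) and ended near (10.2, 5.2).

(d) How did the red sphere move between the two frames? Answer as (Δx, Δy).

(2.5, -1.4)

The red sphere was at about (2.0, 2.5) and moved to about (4.5, 1.1).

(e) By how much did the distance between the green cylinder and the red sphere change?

-1.2

They were about 8.2 units apart before and 7.0 after — 1.2 units closer together.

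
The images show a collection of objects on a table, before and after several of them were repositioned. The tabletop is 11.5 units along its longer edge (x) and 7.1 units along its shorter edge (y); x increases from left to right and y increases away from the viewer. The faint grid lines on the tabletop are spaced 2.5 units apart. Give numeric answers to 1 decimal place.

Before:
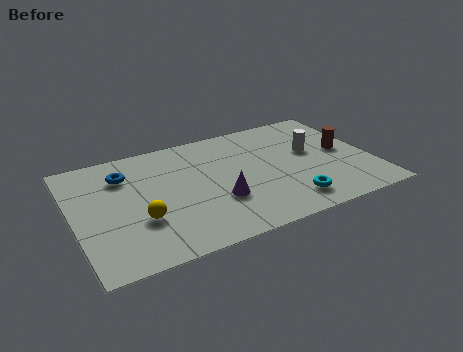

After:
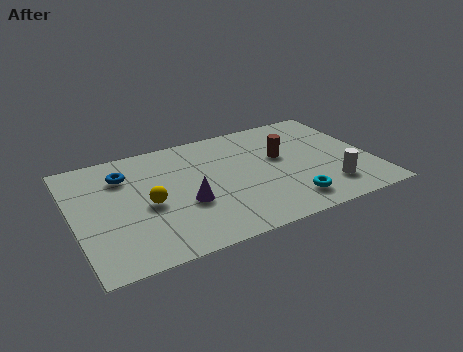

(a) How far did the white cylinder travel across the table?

2.5

The white cylinder moved from about (9.3, 4.1) to (9.6, 1.6), a distance of √(0.3² + 2.5²) ≈ 2.5.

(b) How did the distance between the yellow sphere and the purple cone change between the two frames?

-1.5

The distance was about 3.0 in the first image and 1.5 in the second, so they moved 1.5 units closer together.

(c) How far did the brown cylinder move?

2.5

From (10.5, 3.7) to (8.1, 4.2), the brown cylinder covered √(2.4² + 0.5²) ≈ 2.5 units.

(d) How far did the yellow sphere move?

0.9

The yellow sphere moved from about (2.4, 2.4) to (2.8, 3.2), a distance of √(0.4² + 0.8²) ≈ 0.9.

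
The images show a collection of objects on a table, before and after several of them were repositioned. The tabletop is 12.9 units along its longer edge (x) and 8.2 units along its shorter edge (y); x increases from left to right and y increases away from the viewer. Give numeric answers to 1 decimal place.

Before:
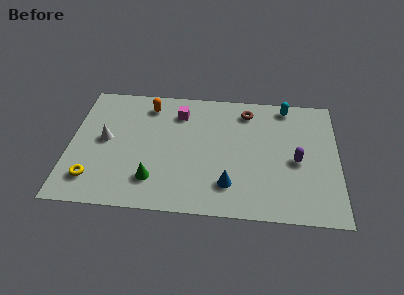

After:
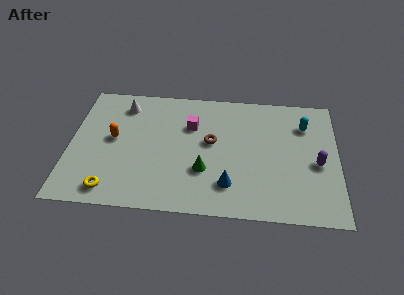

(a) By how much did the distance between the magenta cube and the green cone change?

-1.6

Before: roughly 4.6 units apart; after: 3.0. That's 1.6 units closer together.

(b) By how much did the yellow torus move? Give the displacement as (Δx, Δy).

(0.9, -0.6)

The yellow torus was at about (1.2, 1.7) and moved to about (2.1, 1.1).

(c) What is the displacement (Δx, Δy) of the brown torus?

(-1.7, -2.2)

From the two frames, the brown torus sits at roughly (8.5, 6.8) before and (6.8, 4.6) after.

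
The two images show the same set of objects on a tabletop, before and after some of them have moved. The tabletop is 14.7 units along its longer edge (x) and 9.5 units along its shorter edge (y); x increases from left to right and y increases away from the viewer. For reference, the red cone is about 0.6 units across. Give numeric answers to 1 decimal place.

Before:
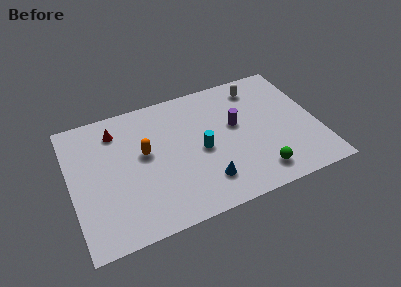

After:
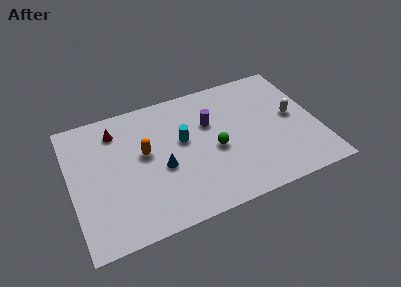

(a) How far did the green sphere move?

3.5

From (10.8, 1.6) to (8.5, 4.2), the green sphere covered √(2.3² + 2.6²) ≈ 3.5 units.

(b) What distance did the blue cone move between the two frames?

3.1

The blue cone moved from about (7.7, 2.1) to (5.3, 4.0), a distance of √(2.4² + 1.9²) ≈ 3.1.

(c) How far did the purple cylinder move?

1.7

From (9.9, 5.5) to (8.4, 6.2), the purple cylinder covered √(1.5² + 0.7²) ≈ 1.7 units.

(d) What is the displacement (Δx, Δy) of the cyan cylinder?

(-1.0, 1.1)

The cyan cylinder started near (7.7, 4.4) and ended near (6.7, 5.5).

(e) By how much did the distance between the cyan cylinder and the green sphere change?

-2.0

Before: roughly 4.2 units apart; after: 2.2. That's 2.0 units closer together.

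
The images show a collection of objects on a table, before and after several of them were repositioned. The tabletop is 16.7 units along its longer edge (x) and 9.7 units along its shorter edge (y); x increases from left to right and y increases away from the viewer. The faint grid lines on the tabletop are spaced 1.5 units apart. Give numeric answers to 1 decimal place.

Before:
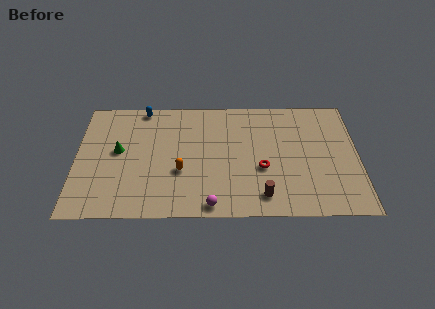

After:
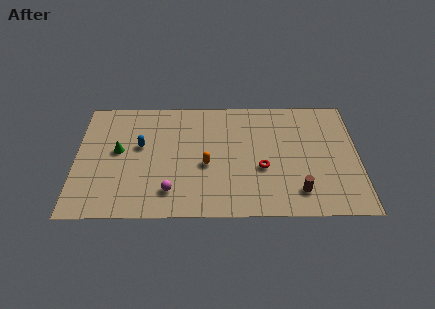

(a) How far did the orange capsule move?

1.6

The orange capsule was near (6.2, 3.6) before and (7.7, 4.1) after, so it travelled √(1.5² + 0.5²) ≈ 1.6 units.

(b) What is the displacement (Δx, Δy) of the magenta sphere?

(-2.4, 1.1)

The magenta sphere was at about (8.0, 0.9) and moved to about (5.6, 2.0).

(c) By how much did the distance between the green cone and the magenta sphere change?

-2.5

They were about 7.0 units apart before and 4.5 after — 2.5 units closer together.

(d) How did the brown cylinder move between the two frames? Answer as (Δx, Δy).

(2.1, 0.3)

The brown cylinder started near (11.0, 1.6) and ended near (13.1, 1.9).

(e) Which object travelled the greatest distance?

the blue capsule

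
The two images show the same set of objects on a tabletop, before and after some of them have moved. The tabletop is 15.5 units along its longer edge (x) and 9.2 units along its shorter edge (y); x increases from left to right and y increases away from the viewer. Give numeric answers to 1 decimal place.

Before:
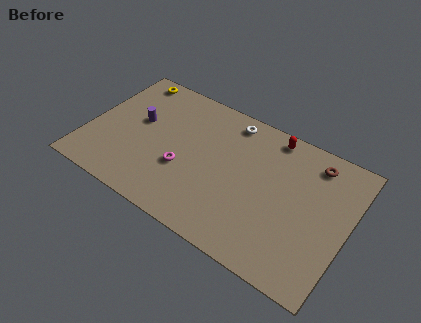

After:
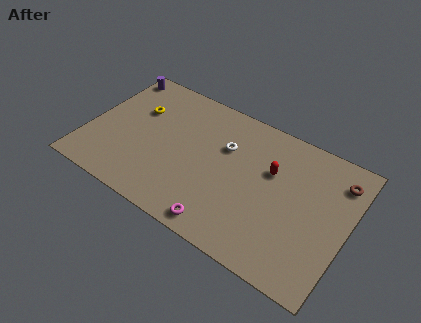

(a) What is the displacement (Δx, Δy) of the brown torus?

(1.5, -0.4)

From the two frames, the brown torus sits at roughly (13.1, 7.7) before and (14.6, 7.3) after.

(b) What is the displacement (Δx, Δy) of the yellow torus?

(0.9, -2.1)

From the two frames, the yellow torus sits at roughly (1.7, 8.2) before and (2.6, 6.1) after.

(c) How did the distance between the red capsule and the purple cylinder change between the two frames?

+2.0

They were about 8.2 units apart before and 10.2 after — 2.0 units further apart.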